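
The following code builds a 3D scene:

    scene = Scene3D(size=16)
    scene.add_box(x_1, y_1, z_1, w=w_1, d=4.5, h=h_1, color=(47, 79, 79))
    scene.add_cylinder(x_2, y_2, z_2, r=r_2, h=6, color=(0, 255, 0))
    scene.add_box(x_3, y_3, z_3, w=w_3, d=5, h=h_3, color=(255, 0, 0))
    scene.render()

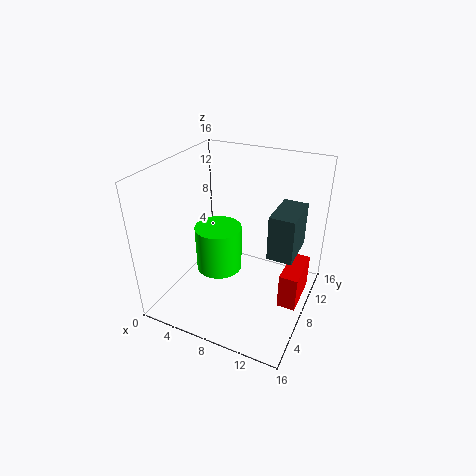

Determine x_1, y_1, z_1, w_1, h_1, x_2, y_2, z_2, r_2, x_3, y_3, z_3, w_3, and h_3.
x_1 = 12.5
y_1 = 5
z_1 = 8.5
w_1 = 2.5
h_1 = 4.5
x_2 = 3.5
y_2 = 11.5
z_2 = 0.5
r_2 = 3
x_3 = 13.5
y_3 = 6.5
z_3 = 1.5
w_3 = 2
h_3 = 4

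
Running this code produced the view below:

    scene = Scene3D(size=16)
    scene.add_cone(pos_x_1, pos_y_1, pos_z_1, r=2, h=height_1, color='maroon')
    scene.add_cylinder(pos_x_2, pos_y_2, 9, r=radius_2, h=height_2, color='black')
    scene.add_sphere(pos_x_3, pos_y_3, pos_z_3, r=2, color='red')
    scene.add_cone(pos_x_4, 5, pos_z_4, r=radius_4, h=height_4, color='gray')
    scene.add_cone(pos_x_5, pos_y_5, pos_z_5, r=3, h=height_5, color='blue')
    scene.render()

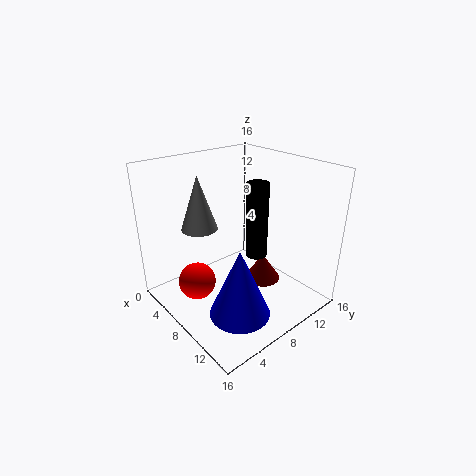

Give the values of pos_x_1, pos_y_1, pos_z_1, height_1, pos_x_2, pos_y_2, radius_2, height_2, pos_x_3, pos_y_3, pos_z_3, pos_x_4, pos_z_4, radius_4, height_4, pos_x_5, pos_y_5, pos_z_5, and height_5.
pos_x_1 = 10, pos_y_1 = 10, pos_z_1 = 3, height_1 = 3, pos_x_2 = 13, pos_y_2 = 6, radius_2 = 1, height_2 = 7, pos_x_3 = 7, pos_y_3 = 3, pos_z_3 = 4, pos_x_4 = 5, pos_z_4 = 9, radius_4 = 2, height_4 = 6, pos_x_5 = 13, pos_y_5 = 4, pos_z_5 = 3, height_5 = 7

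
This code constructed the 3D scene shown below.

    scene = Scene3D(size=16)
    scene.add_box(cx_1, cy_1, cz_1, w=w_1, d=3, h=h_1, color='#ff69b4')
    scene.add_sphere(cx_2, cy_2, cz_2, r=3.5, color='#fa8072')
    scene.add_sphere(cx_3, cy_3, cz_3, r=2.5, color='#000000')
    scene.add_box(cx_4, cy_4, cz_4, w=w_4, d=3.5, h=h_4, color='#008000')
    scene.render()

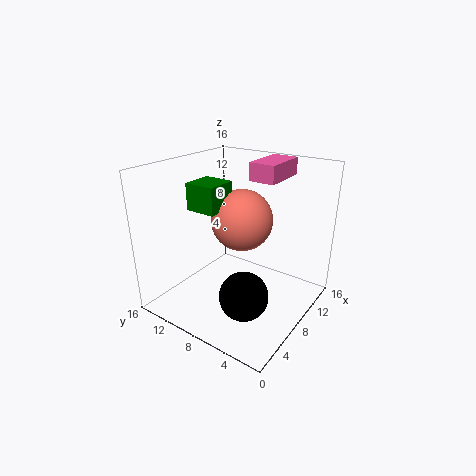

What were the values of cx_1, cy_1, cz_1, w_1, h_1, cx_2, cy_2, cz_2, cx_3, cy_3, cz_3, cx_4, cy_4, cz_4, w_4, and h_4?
cx_1 = 10
cy_1 = 5
cz_1 = 14
w_1 = 5.5
h_1 = 2
cx_2 = 9.5
cy_2 = 8.5
cz_2 = 9.5
cx_3 = 4
cy_3 = 4.5
cz_3 = 4
cx_4 = 5.5
cy_4 = 9.5
cz_4 = 11
w_4 = 3.5
h_4 = 3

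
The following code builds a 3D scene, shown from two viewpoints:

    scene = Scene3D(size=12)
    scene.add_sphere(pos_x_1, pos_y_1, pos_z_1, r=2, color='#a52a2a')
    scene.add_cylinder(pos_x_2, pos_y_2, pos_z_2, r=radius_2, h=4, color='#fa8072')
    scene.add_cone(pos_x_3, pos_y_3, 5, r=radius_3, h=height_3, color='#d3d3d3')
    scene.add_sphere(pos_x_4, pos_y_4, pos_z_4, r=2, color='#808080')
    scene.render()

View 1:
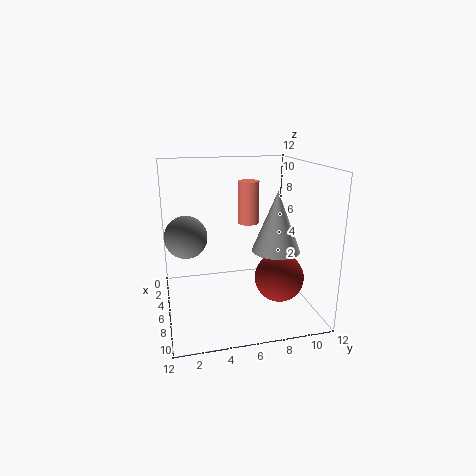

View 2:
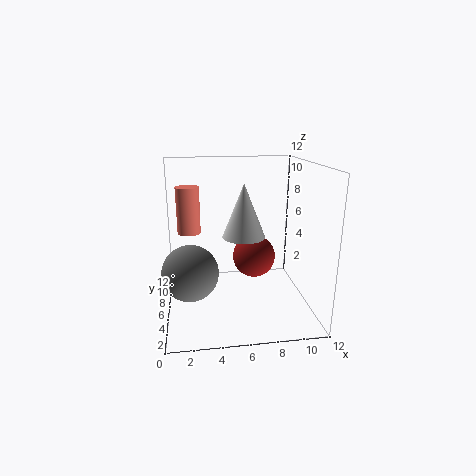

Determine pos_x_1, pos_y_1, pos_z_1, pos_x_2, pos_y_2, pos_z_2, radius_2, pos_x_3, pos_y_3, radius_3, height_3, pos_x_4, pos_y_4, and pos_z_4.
pos_x_1 = 8; pos_y_1 = 9; pos_z_1 = 3; pos_x_2 = 2; pos_y_2 = 8; pos_z_2 = 6; radius_2 = 1; pos_x_3 = 7; pos_y_3 = 9; radius_3 = 2; height_3 = 5; pos_x_4 = 2; pos_y_4 = 2; pos_z_4 = 5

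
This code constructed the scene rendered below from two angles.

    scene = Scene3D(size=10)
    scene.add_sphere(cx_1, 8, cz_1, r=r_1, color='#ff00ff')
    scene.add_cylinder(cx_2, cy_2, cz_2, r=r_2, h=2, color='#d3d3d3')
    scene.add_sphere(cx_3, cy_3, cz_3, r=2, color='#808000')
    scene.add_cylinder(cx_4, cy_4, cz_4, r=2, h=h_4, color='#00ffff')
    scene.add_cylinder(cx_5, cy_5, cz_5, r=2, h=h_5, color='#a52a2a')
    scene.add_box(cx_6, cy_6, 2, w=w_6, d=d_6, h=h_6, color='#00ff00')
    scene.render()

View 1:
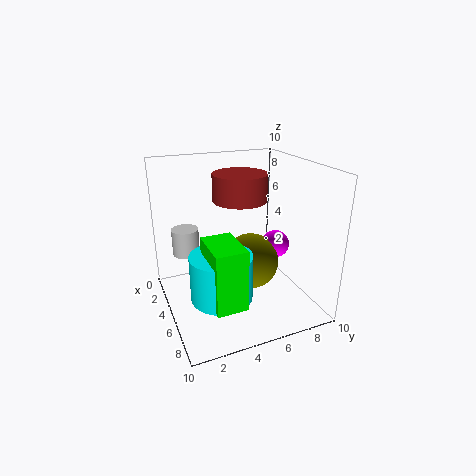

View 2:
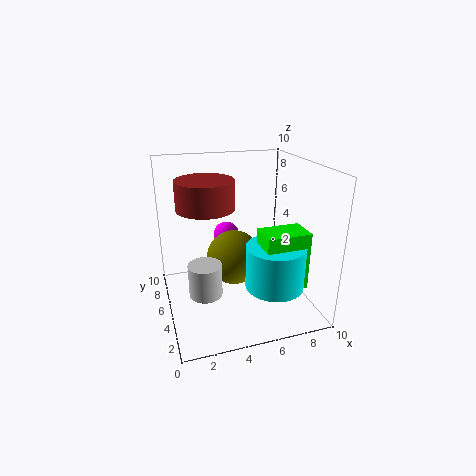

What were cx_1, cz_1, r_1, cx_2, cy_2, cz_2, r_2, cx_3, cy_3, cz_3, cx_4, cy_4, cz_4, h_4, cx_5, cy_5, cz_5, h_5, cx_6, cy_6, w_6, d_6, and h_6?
cx_1 = 5, cz_1 = 4, r_1 = 1, cx_2 = 2, cy_2 = 2, cz_2 = 3, r_2 = 1, cx_3 = 5, cy_3 = 6, cz_3 = 3, cx_4 = 7, cy_4 = 3, cz_4 = 2, h_4 = 3, cx_5 = 3, cy_5 = 6, cz_5 = 7, h_5 = 2, cx_6 = 6, cy_6 = 2, w_6 = 3, d_6 = 2, h_6 = 4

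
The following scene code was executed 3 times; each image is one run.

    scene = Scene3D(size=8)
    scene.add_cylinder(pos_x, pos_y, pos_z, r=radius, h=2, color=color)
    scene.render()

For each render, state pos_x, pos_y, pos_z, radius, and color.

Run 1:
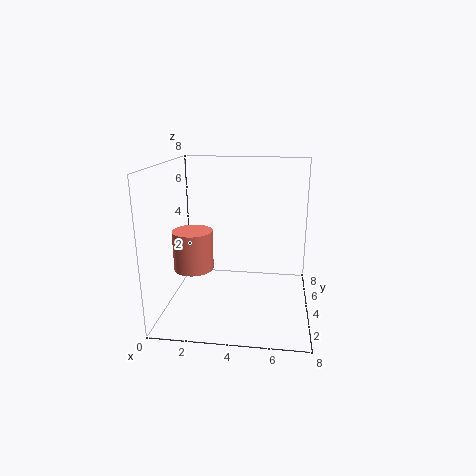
pos_x = 2
pos_y = 2
pos_z = 3
radius = 1
color = 'salmon'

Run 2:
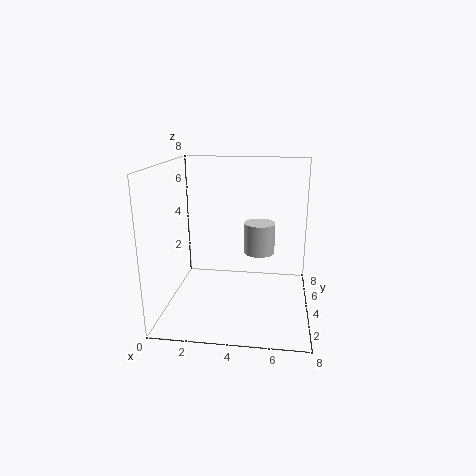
pos_x = 5
pos_y = 7
pos_z = 2
radius = 1
color = 'lightgray'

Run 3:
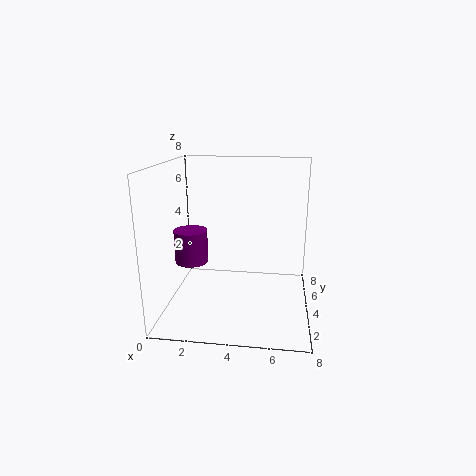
pos_x = 1
pos_y = 5
pos_z = 2
radius = 1
color = 'purple'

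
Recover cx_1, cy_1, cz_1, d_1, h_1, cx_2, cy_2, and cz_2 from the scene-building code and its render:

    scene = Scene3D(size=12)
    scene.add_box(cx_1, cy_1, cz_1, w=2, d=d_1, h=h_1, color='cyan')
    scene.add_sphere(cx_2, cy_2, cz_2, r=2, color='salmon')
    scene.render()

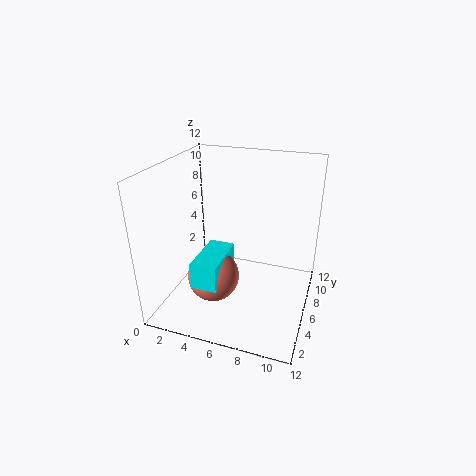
cx_1 = 4
cy_1 = 1
cz_1 = 4
d_1 = 4
h_1 = 2
cx_2 = 5
cy_2 = 3
cz_2 = 4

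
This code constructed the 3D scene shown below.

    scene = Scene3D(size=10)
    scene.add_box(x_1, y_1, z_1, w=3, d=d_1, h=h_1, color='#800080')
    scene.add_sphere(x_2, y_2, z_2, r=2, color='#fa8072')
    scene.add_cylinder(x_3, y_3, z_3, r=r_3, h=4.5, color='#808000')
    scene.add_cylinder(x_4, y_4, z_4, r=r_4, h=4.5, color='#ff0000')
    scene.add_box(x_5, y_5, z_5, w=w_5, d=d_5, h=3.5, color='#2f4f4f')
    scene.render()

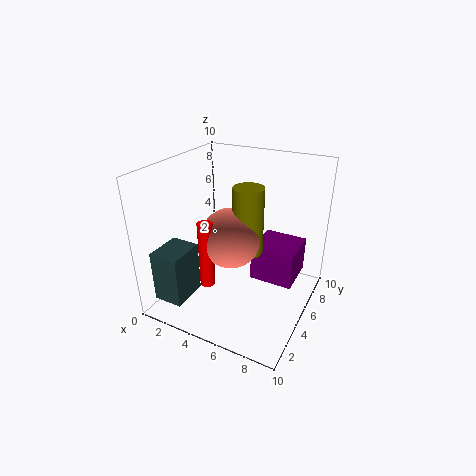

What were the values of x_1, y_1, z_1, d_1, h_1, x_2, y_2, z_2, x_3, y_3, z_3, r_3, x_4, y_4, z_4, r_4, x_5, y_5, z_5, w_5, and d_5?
x_1 = 6; y_1 = 5; z_1 = 2; d_1 = 3; h_1 = 2.5; x_2 = 5; y_2 = 4; z_2 = 5.5; x_3 = 6; y_3 = 4.5; z_3 = 4.5; r_3 = 1; x_4 = 4; y_4 = 2.5; z_4 = 2.5; r_4 = 0.5; x_5 = 1; y_5 = 0.5; z_5 = 1.5; w_5 = 2; d_5 = 2.5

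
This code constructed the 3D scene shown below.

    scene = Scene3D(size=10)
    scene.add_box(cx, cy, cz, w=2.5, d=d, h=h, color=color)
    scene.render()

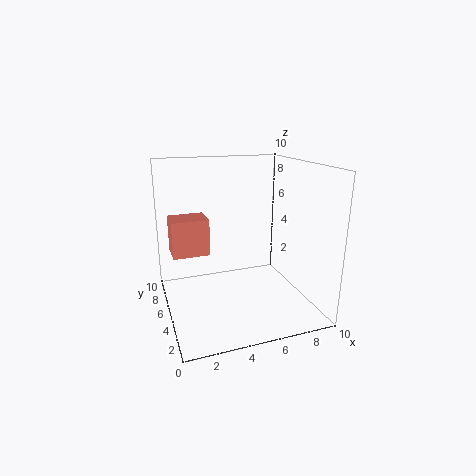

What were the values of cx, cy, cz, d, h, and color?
cx = 0.5
cy = 5
cz = 4
d = 2
h = 2.5
color = 'salmon'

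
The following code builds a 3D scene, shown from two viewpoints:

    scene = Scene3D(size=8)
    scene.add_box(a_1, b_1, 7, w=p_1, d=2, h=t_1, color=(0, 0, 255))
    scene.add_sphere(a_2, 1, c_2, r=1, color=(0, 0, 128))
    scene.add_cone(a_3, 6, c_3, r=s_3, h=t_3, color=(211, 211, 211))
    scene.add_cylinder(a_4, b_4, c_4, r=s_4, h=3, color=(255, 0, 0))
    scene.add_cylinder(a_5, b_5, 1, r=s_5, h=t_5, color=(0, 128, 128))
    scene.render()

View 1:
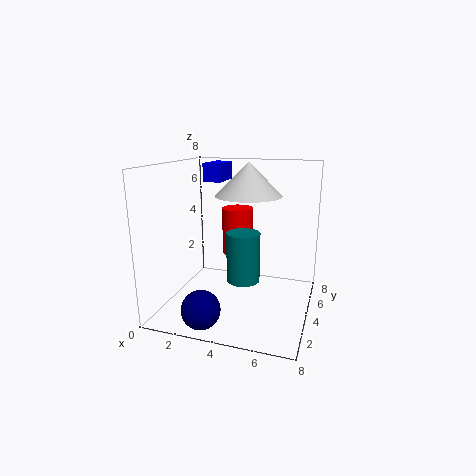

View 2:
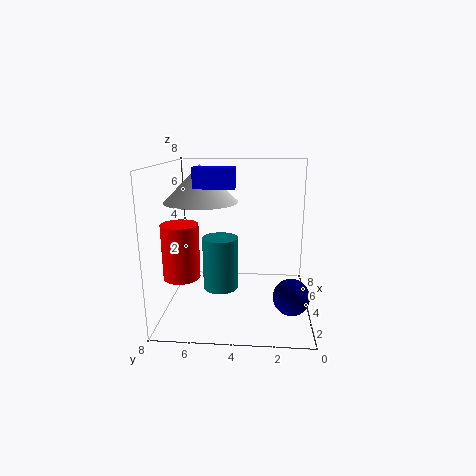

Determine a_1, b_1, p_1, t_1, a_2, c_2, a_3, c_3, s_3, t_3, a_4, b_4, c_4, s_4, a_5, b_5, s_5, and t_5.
a_1 = 2, b_1 = 4, p_1 = 1, t_1 = 1, a_2 = 3, c_2 = 1, a_3 = 4, c_3 = 6, s_3 = 2, t_3 = 2, a_4 = 3, b_4 = 7, c_4 = 2, s_4 = 1, a_5 = 4, b_5 = 5, s_5 = 1, t_5 = 3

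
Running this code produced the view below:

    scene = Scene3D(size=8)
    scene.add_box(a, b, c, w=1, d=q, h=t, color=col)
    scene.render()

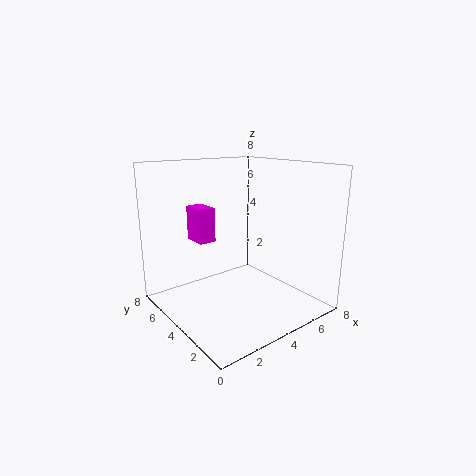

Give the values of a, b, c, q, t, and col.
a = 2.5, b = 5.5, c = 3.5, q = 1.5, t = 2, col = 'magenta'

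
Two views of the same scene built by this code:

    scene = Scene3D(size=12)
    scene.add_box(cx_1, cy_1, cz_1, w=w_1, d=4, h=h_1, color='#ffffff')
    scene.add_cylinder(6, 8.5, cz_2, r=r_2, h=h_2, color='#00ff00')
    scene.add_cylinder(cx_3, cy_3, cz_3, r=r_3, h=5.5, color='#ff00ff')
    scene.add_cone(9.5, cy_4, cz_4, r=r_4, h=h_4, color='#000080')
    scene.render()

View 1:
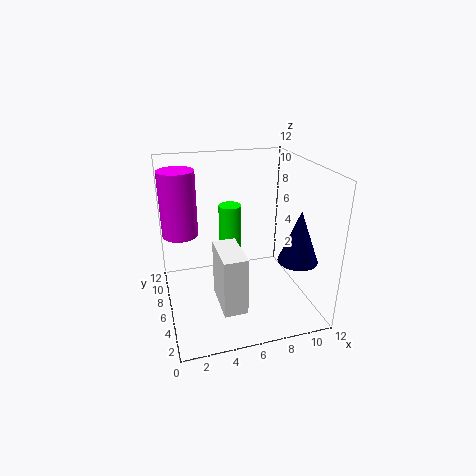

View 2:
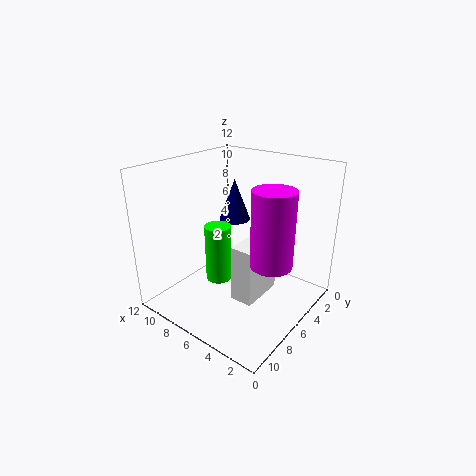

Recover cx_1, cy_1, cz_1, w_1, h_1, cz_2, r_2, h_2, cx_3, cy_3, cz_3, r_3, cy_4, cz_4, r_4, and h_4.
cx_1 = 4, cy_1 = 3, cz_1 = 0.5, w_1 = 2, h_1 = 5, cz_2 = 3.5, r_2 = 1, h_2 = 4.5, cx_3 = 1.5, cy_3 = 8, cz_3 = 6, r_3 = 1.5, cy_4 = 2, cz_4 = 5.5, r_4 = 1.5, h_4 = 4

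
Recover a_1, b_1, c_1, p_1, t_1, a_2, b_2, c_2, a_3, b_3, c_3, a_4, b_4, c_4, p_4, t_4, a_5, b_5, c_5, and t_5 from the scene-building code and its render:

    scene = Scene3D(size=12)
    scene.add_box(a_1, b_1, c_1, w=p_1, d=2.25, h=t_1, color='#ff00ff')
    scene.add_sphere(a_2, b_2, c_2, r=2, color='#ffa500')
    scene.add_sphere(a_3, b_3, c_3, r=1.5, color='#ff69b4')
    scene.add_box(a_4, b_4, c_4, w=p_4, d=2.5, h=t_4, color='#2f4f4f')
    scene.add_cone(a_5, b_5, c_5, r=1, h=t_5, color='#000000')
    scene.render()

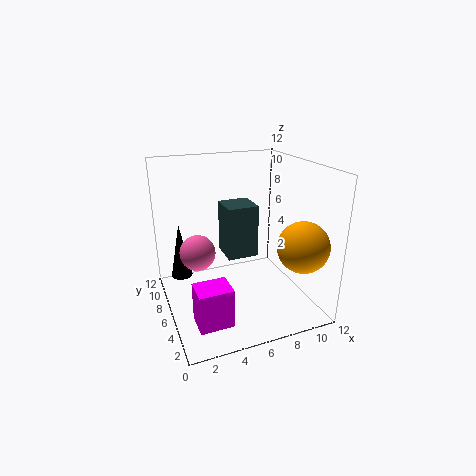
a_1 = 1.5
b_1 = 2.25
c_1 = 0.25
p_1 = 2.75
t_1 = 3.25
a_2 = 9.75
b_2 = 2
c_2 = 6.25
a_3 = 2.75
b_3 = 7
c_3 = 4.75
a_4 = 4.75
b_4 = 4.75
c_4 = 4.75
p_4 = 2.5
t_4 = 4.25
a_5 = 2
b_5 = 10.75
c_5 = 0.75
t_5 = 5.25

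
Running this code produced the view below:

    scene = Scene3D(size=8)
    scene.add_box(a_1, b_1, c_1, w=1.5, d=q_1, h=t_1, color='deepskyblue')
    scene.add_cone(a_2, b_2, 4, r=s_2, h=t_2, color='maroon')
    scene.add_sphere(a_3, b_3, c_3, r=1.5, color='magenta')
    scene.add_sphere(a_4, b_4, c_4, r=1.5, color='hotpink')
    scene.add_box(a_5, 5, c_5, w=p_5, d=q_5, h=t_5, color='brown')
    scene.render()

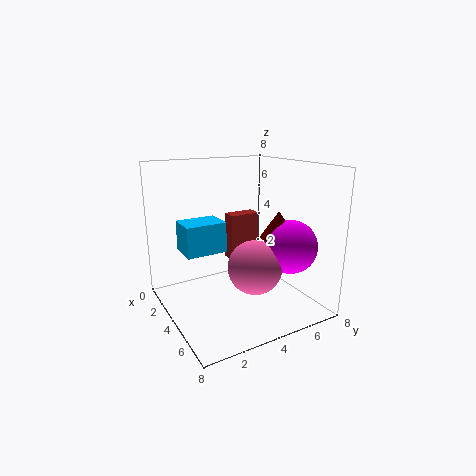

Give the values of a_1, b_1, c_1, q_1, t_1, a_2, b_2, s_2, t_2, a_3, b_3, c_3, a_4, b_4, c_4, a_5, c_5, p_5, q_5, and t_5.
a_1 = 4
b_1 = 0.5
c_1 = 4
q_1 = 2
t_1 = 1.5
a_2 = 5
b_2 = 6
s_2 = 1
t_2 = 1.5
a_3 = 5.5
b_3 = 6.5
c_3 = 3.5
a_4 = 5
b_4 = 4.5
c_4 = 2.5
a_5 = 0.5
c_5 = 1.5
p_5 = 1
q_5 = 2
t_5 = 3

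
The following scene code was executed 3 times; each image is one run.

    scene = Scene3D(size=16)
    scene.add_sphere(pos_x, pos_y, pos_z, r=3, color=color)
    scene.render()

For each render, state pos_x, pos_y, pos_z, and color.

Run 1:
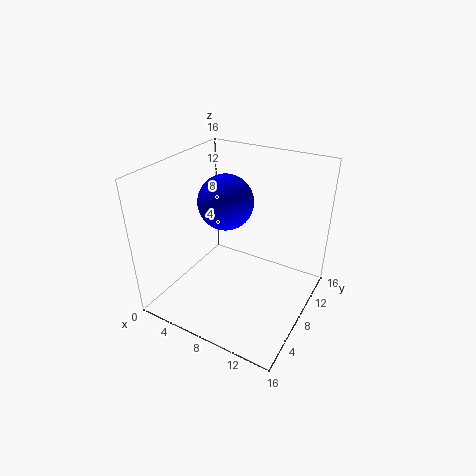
pos_x = 6.5; pos_y = 8; pos_z = 12; color = 'blue'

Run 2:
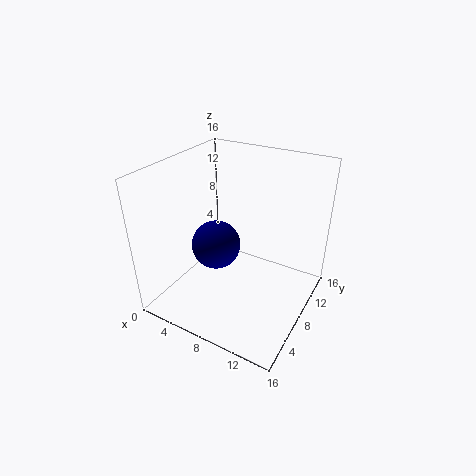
pos_x = 4; pos_y = 9.5; pos_z = 5; color = 'navy'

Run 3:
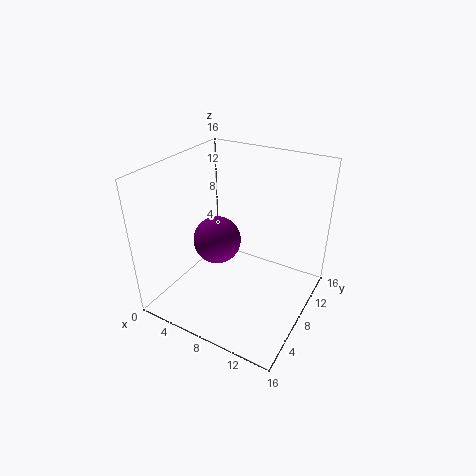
pos_x = 3.5; pos_y = 10.5; pos_z = 5; color = 'purple'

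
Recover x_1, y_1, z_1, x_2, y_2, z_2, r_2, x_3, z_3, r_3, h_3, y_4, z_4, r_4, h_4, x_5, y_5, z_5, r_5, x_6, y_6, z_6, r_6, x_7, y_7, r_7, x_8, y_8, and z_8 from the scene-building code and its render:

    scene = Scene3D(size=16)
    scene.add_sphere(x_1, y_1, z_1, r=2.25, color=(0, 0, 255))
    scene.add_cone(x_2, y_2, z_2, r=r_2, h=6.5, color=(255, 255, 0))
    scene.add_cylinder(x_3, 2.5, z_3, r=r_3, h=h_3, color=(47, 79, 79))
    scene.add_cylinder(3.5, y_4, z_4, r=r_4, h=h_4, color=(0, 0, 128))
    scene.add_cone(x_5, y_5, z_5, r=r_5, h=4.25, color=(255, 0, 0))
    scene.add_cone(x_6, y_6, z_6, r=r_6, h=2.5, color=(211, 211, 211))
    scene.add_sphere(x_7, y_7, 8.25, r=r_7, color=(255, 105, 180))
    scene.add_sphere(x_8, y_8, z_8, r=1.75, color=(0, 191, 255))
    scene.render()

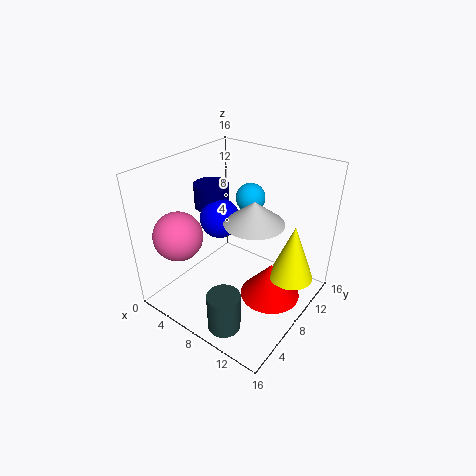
x_1 = 5.25
y_1 = 8.25
z_1 = 9.5
x_2 = 13.5
y_2 = 10.75
z_2 = 3.5
r_2 = 2.5
x_3 = 10.25
z_3 = 0.5
r_3 = 1.75
h_3 = 4.25
y_4 = 9
z_4 = 10.25
r_4 = 2
h_4 = 2.75
x_5 = 11.5
y_5 = 9.75
z_5 = 0.5
r_5 = 3.5
x_6 = 9.75
y_6 = 8.5
z_6 = 10.25
r_6 = 3.25
x_7 = 2.75
y_7 = 4
r_7 = 2.75
x_8 = 6.5
y_8 = 12.5
z_8 = 10.75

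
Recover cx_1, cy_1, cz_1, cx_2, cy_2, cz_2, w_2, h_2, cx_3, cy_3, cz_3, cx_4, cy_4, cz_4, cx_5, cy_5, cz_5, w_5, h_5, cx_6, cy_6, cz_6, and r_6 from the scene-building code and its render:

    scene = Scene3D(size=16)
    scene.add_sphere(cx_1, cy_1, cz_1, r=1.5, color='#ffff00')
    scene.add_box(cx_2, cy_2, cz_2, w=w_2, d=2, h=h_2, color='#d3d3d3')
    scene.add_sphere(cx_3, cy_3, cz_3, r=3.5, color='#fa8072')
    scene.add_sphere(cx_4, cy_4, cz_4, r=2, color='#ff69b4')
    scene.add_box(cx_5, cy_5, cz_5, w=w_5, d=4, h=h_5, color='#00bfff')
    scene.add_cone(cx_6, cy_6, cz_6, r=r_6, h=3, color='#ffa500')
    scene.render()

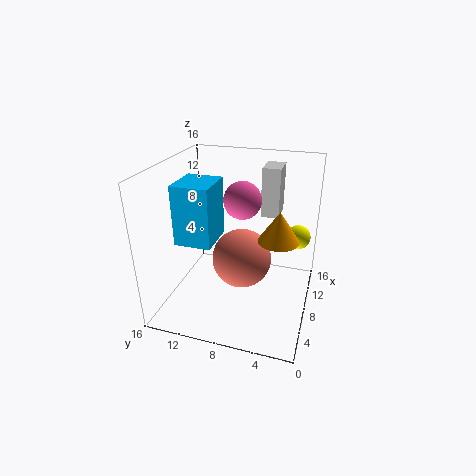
cx_1 = 14, cy_1 = 2, cz_1 = 6, cx_2 = 10, cy_2 = 4, cz_2 = 10, w_2 = 3, h_2 = 5.5, cx_3 = 9.5, cy_3 = 8, cz_3 = 4.5, cx_4 = 8, cy_4 = 7.5, cz_4 = 12.5, cx_5 = 4.5, cy_5 = 10, cz_5 = 8, w_5 = 4.5, h_5 = 6.5, cx_6 = 5, cy_6 = 3, cz_6 = 10, r_6 = 2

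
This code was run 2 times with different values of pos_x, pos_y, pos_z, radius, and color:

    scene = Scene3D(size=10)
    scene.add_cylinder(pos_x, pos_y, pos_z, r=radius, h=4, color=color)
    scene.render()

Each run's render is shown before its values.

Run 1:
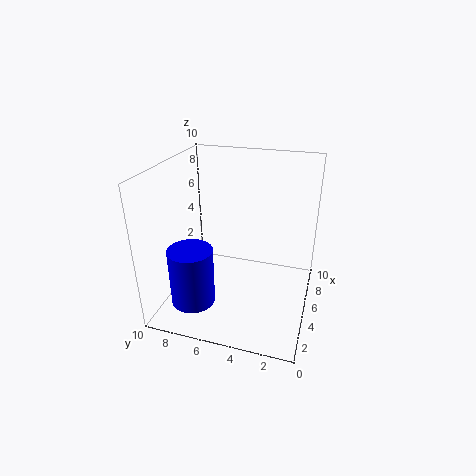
pos_x = 2.5; pos_y = 7.5; pos_z = 1; radius = 1.5; color = 'blue'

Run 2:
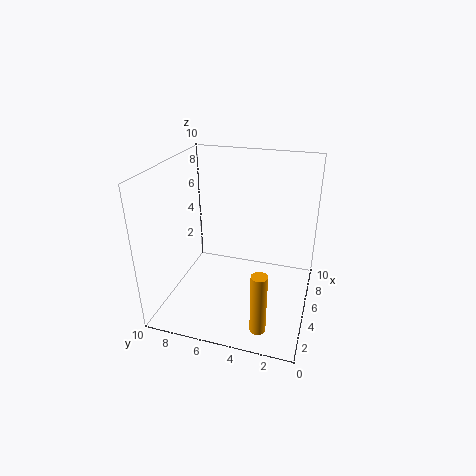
pos_x = 1; pos_y = 2.5; pos_z = 1; radius = 0.5; color = 'orange'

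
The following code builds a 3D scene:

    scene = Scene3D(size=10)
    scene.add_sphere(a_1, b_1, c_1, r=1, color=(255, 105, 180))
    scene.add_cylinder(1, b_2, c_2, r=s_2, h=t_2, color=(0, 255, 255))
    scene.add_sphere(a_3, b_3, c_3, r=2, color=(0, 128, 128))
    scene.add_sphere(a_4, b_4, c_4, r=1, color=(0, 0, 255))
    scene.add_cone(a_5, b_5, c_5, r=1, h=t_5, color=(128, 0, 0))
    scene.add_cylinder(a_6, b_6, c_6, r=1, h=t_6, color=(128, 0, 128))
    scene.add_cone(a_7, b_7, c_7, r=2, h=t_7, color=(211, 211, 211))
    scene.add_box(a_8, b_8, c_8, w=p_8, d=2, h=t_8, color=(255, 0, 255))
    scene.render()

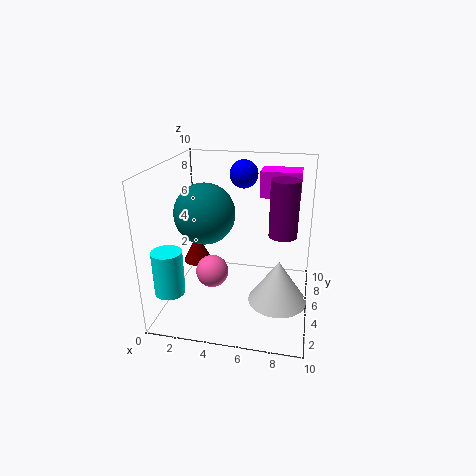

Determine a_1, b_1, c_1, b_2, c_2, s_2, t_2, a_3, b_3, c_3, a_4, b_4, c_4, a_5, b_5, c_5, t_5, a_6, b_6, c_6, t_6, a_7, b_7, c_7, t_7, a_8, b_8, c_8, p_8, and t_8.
a_1 = 4, b_1 = 2, c_1 = 4, b_2 = 2, c_2 = 2, s_2 = 1, t_2 = 3, a_3 = 3, b_3 = 4, c_3 = 7, a_4 = 5, b_4 = 7, c_4 = 9, a_5 = 2, b_5 = 5, c_5 = 3, t_5 = 2, a_6 = 8, b_6 = 6, c_6 = 5, t_6 = 4, a_7 = 8, b_7 = 4, c_7 = 1, t_7 = 3, a_8 = 6, b_8 = 8, c_8 = 7, p_8 = 3, t_8 = 2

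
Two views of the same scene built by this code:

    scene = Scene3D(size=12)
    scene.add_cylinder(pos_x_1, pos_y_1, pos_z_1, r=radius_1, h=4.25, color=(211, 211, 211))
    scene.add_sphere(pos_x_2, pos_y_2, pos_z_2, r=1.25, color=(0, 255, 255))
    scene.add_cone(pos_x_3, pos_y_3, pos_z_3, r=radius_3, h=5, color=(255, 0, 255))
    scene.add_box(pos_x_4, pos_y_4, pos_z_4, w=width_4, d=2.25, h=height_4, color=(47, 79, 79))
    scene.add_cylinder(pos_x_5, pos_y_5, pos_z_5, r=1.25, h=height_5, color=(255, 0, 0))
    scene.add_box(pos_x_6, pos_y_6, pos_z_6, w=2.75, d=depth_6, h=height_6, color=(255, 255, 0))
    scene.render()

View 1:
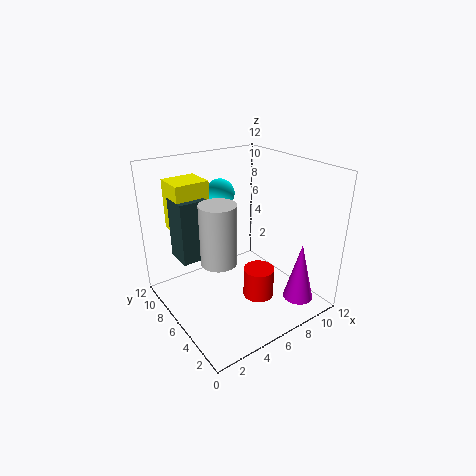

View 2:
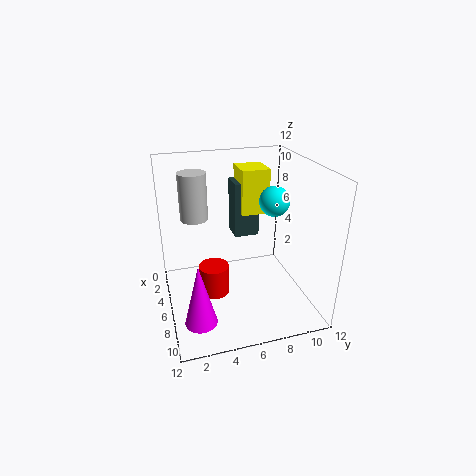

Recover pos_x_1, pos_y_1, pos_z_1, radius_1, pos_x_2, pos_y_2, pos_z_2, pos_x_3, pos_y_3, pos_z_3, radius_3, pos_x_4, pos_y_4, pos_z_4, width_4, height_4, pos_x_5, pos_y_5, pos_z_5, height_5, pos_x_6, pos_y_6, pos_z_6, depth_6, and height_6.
pos_x_1 = 2.25, pos_y_1 = 3, pos_z_1 = 6.5, radius_1 = 1.25, pos_x_2 = 6.25, pos_y_2 = 9, pos_z_2 = 9, pos_x_3 = 9.5, pos_y_3 = 2, pos_z_3 = 1, radius_3 = 1.25, pos_x_4 = 1.25, pos_y_4 = 6.5, pos_z_4 = 4.75, width_4 = 2.25, height_4 = 5, pos_x_5 = 6.5, pos_y_5 = 3.75, pos_z_5 = 1.5, height_5 = 2.5, pos_x_6 = 1.25, pos_y_6 = 7, pos_z_6 = 7, depth_6 = 2.5, height_6 = 4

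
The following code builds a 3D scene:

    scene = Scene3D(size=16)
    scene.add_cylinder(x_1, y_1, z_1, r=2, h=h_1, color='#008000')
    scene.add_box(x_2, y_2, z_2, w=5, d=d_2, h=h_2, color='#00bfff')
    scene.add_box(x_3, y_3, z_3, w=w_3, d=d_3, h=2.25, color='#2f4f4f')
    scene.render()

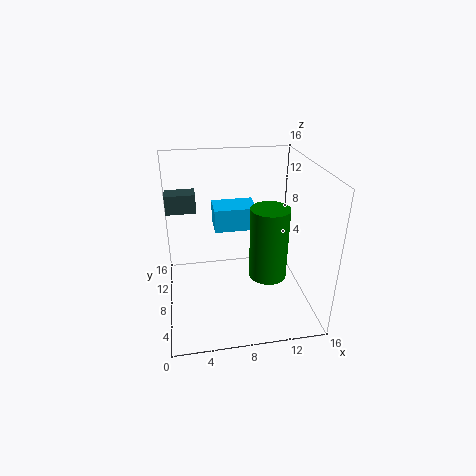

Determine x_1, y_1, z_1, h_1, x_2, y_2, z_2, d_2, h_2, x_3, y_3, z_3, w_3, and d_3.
x_1 = 10.75
y_1 = 5.25
z_1 = 4.75
h_1 = 7.75
x_2 = 5.75
y_2 = 10.5
z_2 = 7.5
d_2 = 3.5
h_2 = 2.75
x_3 = 0.25
y_3 = 11.5
z_3 = 9.75
w_3 = 3.5
d_3 = 2.25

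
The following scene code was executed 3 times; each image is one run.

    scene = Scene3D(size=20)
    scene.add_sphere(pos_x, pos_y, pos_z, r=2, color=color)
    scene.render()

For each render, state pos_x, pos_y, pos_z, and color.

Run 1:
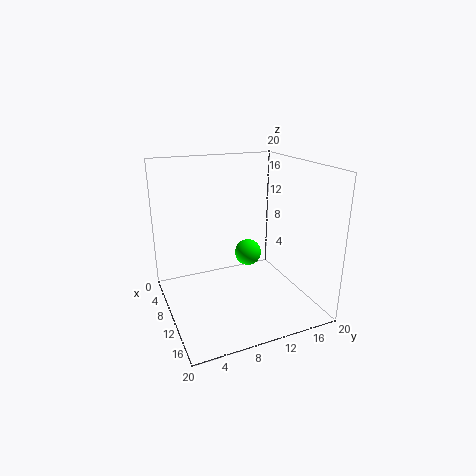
pos_x = 7
pos_y = 13
pos_z = 6
color = 'lime'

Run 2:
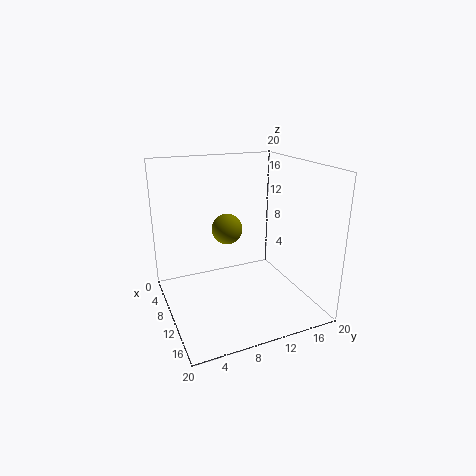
pos_x = 11
pos_y = 8
pos_z = 12
color = 'olive'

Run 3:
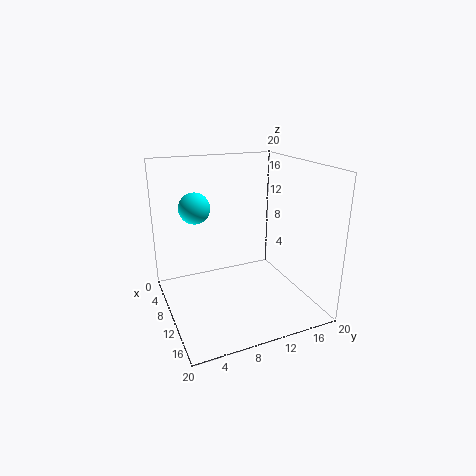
pos_x = 10
pos_y = 4
pos_z = 15
color = 'cyan'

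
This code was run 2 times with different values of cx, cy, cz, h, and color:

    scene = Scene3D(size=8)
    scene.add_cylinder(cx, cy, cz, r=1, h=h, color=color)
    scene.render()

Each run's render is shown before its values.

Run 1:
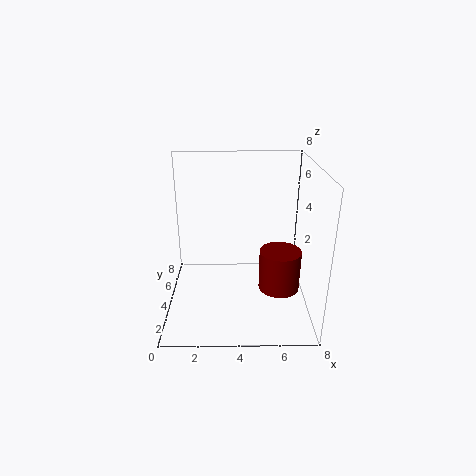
cx = 6, cy = 1.5, cz = 2.5, h = 2, color = 'maroon'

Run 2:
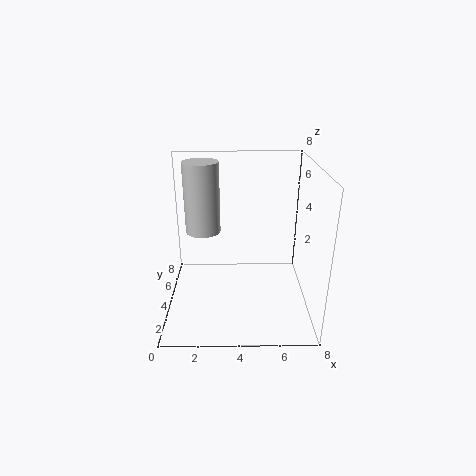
cx = 2, cy = 5, cz = 4, h = 4, color = 'lightgray'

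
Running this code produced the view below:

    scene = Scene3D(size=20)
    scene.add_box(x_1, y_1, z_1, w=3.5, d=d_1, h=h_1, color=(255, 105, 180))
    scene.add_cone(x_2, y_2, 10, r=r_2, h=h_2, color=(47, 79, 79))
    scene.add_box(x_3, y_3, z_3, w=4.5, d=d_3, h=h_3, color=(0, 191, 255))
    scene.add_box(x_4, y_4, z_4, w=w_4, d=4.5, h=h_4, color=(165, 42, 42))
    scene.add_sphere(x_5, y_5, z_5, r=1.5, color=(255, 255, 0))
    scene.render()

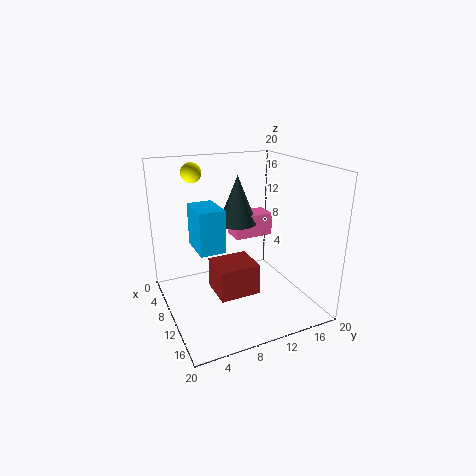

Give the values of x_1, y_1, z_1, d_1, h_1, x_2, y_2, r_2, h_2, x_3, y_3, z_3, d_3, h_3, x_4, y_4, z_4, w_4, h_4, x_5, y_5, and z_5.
x_1 = 3; y_1 = 11.5; z_1 = 8; d_1 = 6; h_1 = 3.5; x_2 = 4.5; y_2 = 12.5; r_2 = 3; h_2 = 7.5; x_3 = 12; y_3 = 2.5; z_3 = 11.5; d_3 = 3; h_3 = 5; x_4 = 16; y_4 = 3.5; z_4 = 7.5; w_4 = 4; h_4 = 3.5; x_5 = 2.5; y_5 = 6; z_5 = 18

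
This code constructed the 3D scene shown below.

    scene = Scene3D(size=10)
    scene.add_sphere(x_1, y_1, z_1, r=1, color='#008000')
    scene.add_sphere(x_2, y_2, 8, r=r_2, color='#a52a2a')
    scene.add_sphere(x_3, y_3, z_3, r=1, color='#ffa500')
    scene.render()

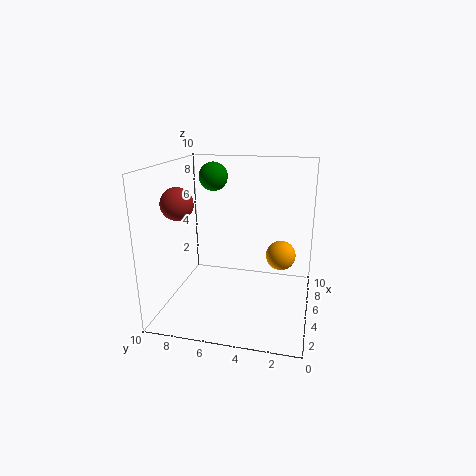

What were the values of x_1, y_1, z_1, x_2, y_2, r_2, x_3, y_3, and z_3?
x_1 = 6; y_1 = 7; z_1 = 9; x_2 = 2; y_2 = 8; r_2 = 1; x_3 = 5; y_3 = 2; z_3 = 4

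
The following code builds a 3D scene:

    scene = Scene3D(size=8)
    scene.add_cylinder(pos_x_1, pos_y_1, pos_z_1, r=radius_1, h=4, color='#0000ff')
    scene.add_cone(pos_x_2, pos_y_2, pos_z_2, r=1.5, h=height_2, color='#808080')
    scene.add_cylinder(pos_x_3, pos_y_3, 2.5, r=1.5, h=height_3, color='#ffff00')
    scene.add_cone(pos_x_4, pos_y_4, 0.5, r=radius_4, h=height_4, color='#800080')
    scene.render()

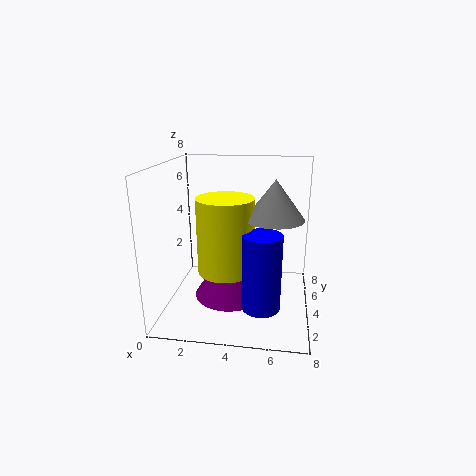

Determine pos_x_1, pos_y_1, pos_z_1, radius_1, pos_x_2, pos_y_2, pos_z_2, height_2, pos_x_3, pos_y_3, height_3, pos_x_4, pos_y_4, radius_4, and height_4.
pos_x_1 = 5.5; pos_y_1 = 2; pos_z_1 = 1; radius_1 = 1; pos_x_2 = 6; pos_y_2 = 3; pos_z_2 = 5.5; height_2 = 2; pos_x_3 = 3.5; pos_y_3 = 3; height_3 = 4; pos_x_4 = 3.5; pos_y_4 = 4; radius_4 = 2; height_4 = 3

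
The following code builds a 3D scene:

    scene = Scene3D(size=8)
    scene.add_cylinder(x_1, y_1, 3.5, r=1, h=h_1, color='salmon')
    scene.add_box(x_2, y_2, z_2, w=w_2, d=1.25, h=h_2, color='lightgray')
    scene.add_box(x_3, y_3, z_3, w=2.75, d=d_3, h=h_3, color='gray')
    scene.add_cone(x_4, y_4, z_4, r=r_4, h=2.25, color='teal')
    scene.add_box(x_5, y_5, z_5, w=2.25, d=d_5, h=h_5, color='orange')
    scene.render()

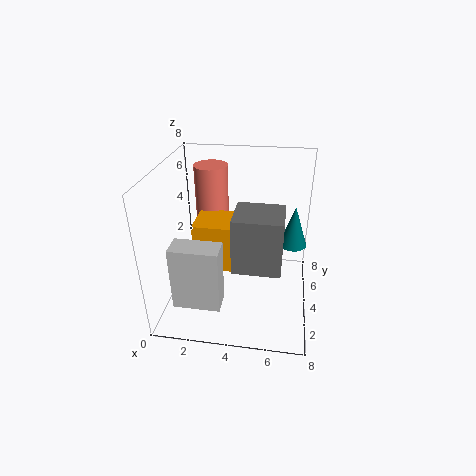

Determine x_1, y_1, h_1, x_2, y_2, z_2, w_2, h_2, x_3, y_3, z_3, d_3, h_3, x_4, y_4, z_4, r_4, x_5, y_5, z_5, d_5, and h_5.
x_1 = 2, y_1 = 6.5, h_1 = 3.75, x_2 = 1, y_2 = 1, z_2 = 1.25, w_2 = 2.5, h_2 = 3.5, x_3 = 3.75, y_3 = 3, z_3 = 2.25, d_3 = 2.5, h_3 = 3.25, x_4 = 7, y_4 = 4.25, z_4 = 3.75, r_4 = 0.75, x_5 = 1.5, y_5 = 3.5, z_5 = 2, d_5 = 2.25, h_5 = 2.75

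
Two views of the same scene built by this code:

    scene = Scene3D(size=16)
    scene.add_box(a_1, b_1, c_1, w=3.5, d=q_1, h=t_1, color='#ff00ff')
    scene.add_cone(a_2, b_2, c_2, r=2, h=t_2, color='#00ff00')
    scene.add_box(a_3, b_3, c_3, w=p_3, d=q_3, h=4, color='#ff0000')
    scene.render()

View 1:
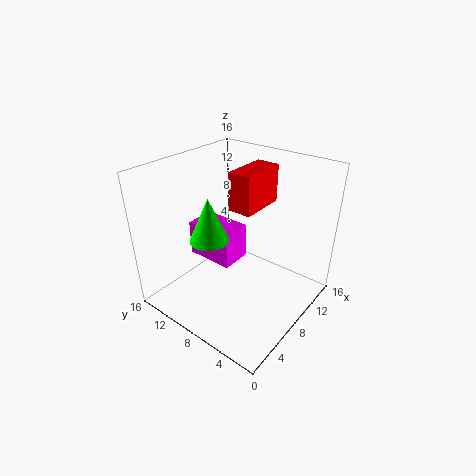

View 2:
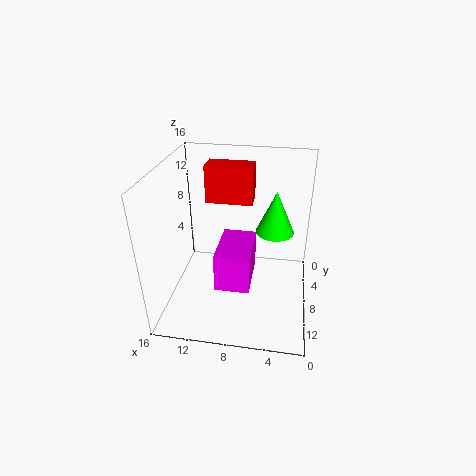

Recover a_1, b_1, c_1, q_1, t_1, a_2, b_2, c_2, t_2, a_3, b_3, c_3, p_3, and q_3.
a_1 = 6, b_1 = 8, c_1 = 5, q_1 = 5.5, t_1 = 4, a_2 = 4, b_2 = 8.5, c_2 = 9.5, t_2 = 4.5, a_3 = 6.5, b_3 = 5.5, c_3 = 12, p_3 = 5, q_3 = 2.5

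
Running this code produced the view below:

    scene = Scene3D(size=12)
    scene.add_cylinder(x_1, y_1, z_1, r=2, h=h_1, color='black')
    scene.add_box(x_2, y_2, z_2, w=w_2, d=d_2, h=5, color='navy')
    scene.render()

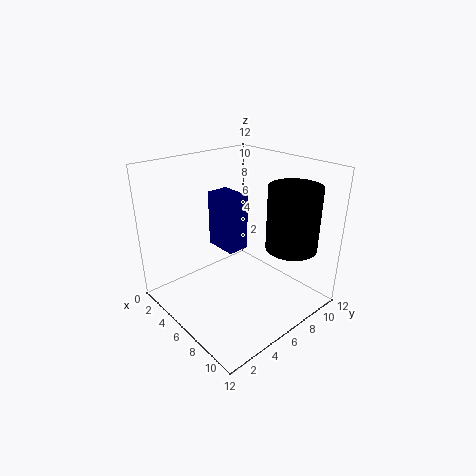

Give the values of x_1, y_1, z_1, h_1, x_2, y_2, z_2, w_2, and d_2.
x_1 = 10; y_1 = 8; z_1 = 6; h_1 = 5; x_2 = 2; y_2 = 6; z_2 = 4; w_2 = 3; d_2 = 2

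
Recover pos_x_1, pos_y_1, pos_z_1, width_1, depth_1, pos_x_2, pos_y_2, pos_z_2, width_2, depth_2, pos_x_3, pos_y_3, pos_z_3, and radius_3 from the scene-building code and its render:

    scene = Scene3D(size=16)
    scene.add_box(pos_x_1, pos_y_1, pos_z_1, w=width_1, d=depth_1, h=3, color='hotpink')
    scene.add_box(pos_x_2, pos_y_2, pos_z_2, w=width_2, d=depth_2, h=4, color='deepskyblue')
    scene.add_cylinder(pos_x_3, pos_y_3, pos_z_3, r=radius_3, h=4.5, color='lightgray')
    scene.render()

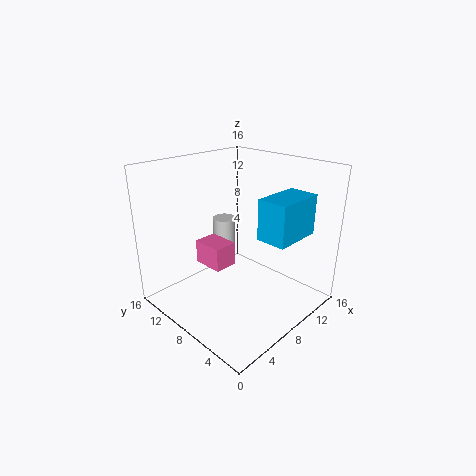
pos_x_1 = 7.5, pos_y_1 = 11, pos_z_1 = 2.5, width_1 = 3, depth_1 = 4, pos_x_2 = 6, pos_y_2 = 0.5, pos_z_2 = 10, width_2 = 5, depth_2 = 3, pos_x_3 = 12, pos_y_3 = 14.5, pos_z_3 = 3, radius_3 = 1.5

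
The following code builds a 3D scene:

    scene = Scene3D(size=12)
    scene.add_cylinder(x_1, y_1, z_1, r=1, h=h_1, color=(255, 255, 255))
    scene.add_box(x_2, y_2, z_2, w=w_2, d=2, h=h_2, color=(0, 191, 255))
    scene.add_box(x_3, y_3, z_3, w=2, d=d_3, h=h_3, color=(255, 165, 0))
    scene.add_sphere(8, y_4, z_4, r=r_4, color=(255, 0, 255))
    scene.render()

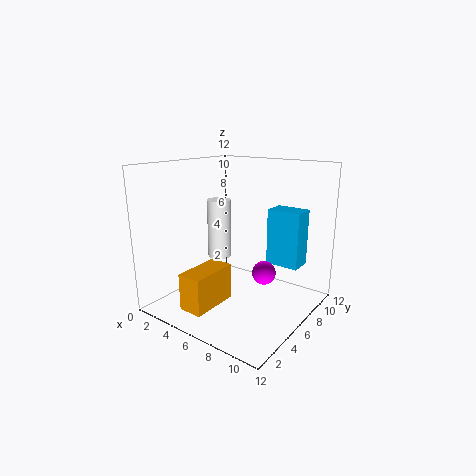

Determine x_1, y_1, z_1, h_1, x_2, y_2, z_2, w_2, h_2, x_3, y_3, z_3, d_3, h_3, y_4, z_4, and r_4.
x_1 = 4, y_1 = 6, z_1 = 4, h_1 = 5, x_2 = 7, y_2 = 9, z_2 = 3, w_2 = 3, h_2 = 5, x_3 = 4, y_3 = 1, z_3 = 1, d_3 = 4, h_3 = 3, y_4 = 7, z_4 = 3, r_4 = 1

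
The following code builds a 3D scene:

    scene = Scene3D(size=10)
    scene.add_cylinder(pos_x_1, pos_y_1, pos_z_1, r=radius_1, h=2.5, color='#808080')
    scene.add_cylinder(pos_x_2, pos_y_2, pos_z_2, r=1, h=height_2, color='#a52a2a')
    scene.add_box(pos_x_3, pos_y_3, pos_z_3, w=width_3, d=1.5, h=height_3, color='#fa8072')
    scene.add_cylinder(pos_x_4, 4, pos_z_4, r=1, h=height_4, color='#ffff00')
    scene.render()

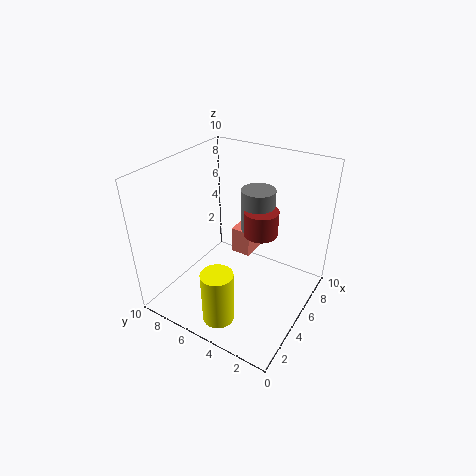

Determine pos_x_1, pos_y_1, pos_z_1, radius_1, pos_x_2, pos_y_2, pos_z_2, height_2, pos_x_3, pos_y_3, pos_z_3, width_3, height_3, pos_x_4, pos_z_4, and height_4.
pos_x_1 = 4; pos_y_1 = 3; pos_z_1 = 7; radius_1 = 1; pos_x_2 = 3.5; pos_y_2 = 2.5; pos_z_2 = 7; height_2 = 1.5; pos_x_3 = 6.5; pos_y_3 = 5; pos_z_3 = 2.5; width_3 = 3; height_3 = 2; pos_x_4 = 1; pos_z_4 = 1.5; height_4 = 3.5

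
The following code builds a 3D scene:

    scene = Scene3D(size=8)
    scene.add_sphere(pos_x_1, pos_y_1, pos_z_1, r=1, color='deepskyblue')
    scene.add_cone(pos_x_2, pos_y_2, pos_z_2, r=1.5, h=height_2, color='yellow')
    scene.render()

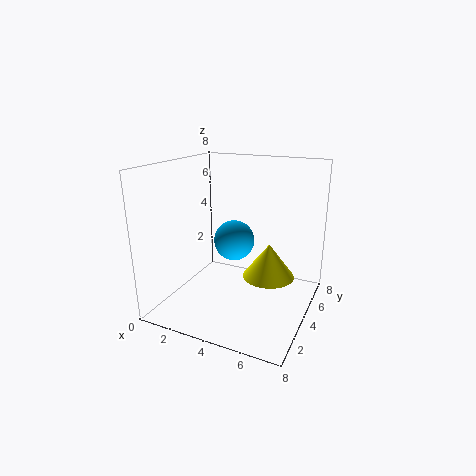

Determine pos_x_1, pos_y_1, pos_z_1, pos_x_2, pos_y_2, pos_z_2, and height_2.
pos_x_1 = 4.5; pos_y_1 = 2.5; pos_z_1 = 4.5; pos_x_2 = 5.5; pos_y_2 = 5; pos_z_2 = 1.5; height_2 = 2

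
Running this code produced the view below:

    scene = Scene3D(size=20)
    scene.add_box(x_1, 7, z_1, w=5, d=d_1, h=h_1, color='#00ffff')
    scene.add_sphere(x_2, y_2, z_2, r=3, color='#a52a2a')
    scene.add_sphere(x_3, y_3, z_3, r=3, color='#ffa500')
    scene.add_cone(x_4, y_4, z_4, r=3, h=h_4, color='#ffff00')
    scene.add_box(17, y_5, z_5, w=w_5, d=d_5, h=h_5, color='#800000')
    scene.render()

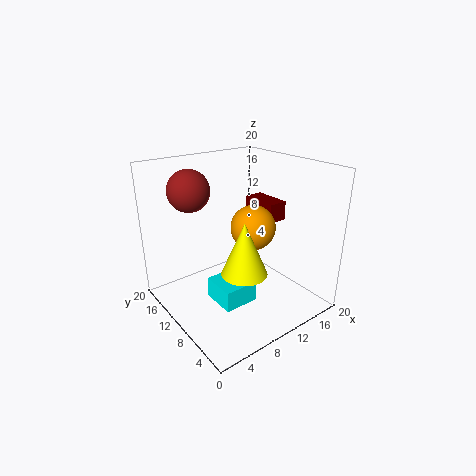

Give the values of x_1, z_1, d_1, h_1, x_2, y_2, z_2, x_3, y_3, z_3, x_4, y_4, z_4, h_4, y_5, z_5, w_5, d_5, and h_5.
x_1 = 6
z_1 = 1
d_1 = 5
h_1 = 3
x_2 = 6
y_2 = 16
z_2 = 16
x_3 = 11
y_3 = 8
z_3 = 12
x_4 = 8
y_4 = 6
z_4 = 7
h_4 = 7
y_5 = 11
z_5 = 10
w_5 = 3
d_5 = 6
h_5 = 3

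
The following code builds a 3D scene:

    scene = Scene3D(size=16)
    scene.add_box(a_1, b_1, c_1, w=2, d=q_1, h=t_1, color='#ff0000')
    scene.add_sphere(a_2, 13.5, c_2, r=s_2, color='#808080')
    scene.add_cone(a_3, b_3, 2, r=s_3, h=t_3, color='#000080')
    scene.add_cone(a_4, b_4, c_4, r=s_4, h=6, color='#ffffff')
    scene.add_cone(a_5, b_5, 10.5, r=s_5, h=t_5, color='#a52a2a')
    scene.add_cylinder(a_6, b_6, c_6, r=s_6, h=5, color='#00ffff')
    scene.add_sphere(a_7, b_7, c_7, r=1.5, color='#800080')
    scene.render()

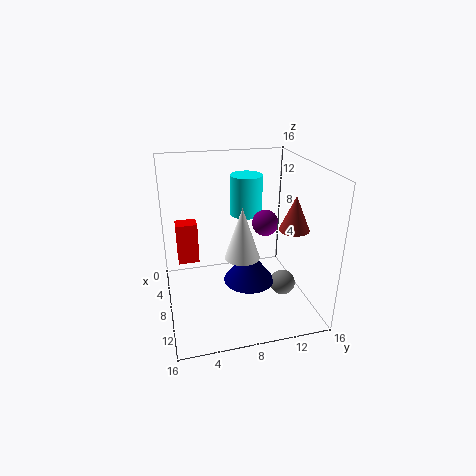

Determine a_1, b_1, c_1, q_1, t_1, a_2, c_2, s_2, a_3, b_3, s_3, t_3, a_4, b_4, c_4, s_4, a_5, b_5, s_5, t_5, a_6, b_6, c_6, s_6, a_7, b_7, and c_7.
a_1 = 2.5, b_1 = 1.5, c_1 = 3.5, q_1 = 2.5, t_1 = 5, a_2 = 8.5, c_2 = 1.5, s_2 = 1.5, a_3 = 7.5, b_3 = 9.5, s_3 = 3, t_3 = 4, a_4 = 8, b_4 = 8.5, c_4 = 5.5, s_4 = 2, a_5 = 12.5, b_5 = 12.5, s_5 = 1.5, t_5 = 3.5, a_6 = 2.5, b_6 = 10.5, c_6 = 8.5, s_6 = 2, a_7 = 7, b_7 = 11.5, c_7 = 9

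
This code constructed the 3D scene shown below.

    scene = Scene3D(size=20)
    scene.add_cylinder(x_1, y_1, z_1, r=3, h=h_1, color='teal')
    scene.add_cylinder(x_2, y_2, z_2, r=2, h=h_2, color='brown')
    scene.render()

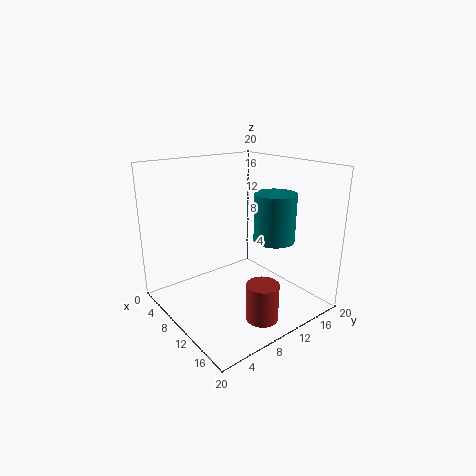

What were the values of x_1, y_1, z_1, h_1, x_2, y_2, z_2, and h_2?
x_1 = 11.5, y_1 = 15.5, z_1 = 8.75, h_1 = 7, x_2 = 17.75, y_2 = 7.75, z_2 = 2.25, h_2 = 4.75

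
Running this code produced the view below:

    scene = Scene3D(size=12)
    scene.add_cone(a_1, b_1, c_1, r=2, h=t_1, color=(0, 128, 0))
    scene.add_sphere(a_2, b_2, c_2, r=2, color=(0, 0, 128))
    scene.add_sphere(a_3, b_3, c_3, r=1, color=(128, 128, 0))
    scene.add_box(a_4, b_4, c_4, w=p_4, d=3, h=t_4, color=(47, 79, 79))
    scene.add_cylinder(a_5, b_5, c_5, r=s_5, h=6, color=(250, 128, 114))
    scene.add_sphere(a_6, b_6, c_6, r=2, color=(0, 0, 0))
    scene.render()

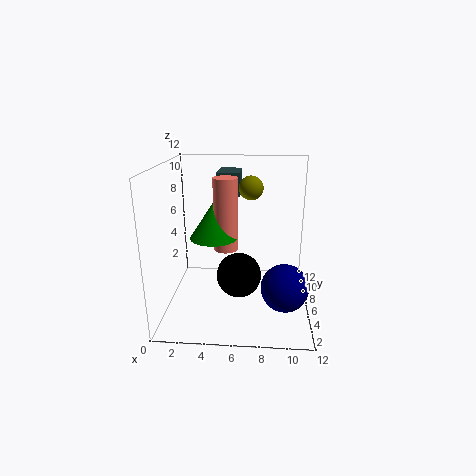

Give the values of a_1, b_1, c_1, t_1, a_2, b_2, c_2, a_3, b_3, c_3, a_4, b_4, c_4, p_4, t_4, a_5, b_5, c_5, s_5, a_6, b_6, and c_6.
a_1 = 4; b_1 = 6; c_1 = 6; t_1 = 3; a_2 = 10; b_2 = 5; c_2 = 2; a_3 = 7; b_3 = 7; c_3 = 10; a_4 = 4; b_4 = 8; c_4 = 9; p_4 = 2; t_4 = 2; a_5 = 5; b_5 = 6; c_5 = 5; s_5 = 1; a_6 = 6; b_6 = 7; c_6 = 2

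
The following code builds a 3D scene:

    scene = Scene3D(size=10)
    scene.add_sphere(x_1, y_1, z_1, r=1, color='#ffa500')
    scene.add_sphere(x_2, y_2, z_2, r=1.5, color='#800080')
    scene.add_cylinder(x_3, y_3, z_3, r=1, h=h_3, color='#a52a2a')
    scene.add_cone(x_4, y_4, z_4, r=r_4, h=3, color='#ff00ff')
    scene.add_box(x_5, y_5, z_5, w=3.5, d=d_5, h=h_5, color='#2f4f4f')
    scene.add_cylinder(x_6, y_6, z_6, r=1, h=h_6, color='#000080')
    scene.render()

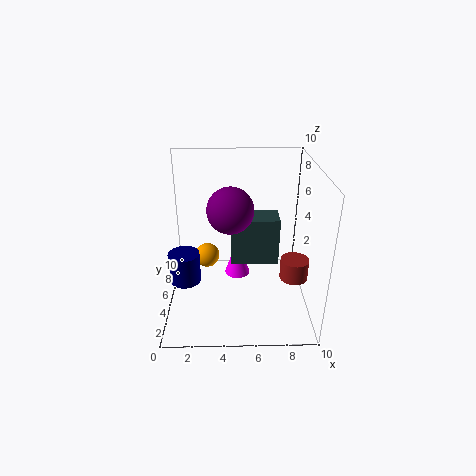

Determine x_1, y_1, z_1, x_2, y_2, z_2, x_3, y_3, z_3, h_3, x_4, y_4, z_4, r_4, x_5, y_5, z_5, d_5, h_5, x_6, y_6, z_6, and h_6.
x_1 = 2.5
y_1 = 8.5
z_1 = 1.5
x_2 = 4.5
y_2 = 4
z_2 = 7.5
x_3 = 9
y_3 = 4.5
z_3 = 2
h_3 = 1.5
x_4 = 5
y_4 = 7.5
z_4 = 0.5
r_4 = 1
x_5 = 4.5
y_5 = 5.5
z_5 = 2.5
d_5 = 2
h_5 = 3.5
x_6 = 1.5
y_6 = 3
z_6 = 3
h_6 = 2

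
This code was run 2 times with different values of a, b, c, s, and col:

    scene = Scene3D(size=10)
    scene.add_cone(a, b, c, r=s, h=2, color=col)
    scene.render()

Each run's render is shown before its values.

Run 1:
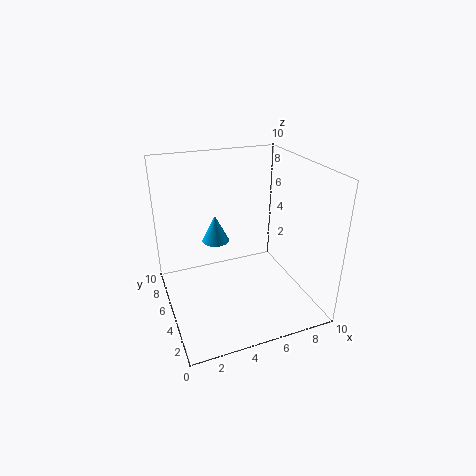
a = 4
b = 7
c = 4
s = 1
col = 'deepskyblue'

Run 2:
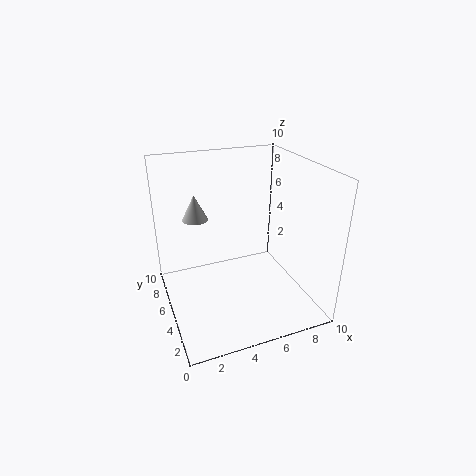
a = 3
b = 9
c = 5
s = 1
col = 'lightgray'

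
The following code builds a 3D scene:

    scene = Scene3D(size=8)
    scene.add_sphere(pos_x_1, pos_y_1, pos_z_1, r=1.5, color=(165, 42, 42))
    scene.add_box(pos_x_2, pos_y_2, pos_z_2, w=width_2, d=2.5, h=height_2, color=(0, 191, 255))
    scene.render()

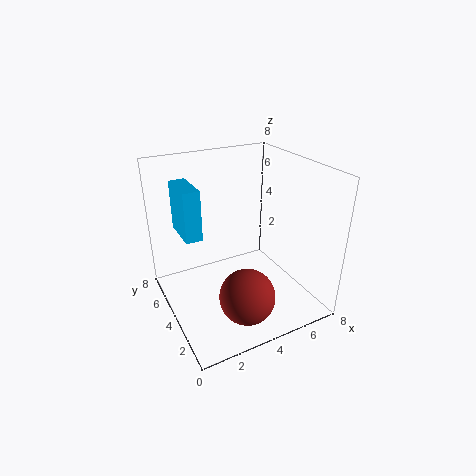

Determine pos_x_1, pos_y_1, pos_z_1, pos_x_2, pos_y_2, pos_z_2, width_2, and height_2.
pos_x_1 = 3.5
pos_y_1 = 2
pos_z_1 = 1.5
pos_x_2 = 1.5
pos_y_2 = 5.5
pos_z_2 = 3.5
width_2 = 1
height_2 = 3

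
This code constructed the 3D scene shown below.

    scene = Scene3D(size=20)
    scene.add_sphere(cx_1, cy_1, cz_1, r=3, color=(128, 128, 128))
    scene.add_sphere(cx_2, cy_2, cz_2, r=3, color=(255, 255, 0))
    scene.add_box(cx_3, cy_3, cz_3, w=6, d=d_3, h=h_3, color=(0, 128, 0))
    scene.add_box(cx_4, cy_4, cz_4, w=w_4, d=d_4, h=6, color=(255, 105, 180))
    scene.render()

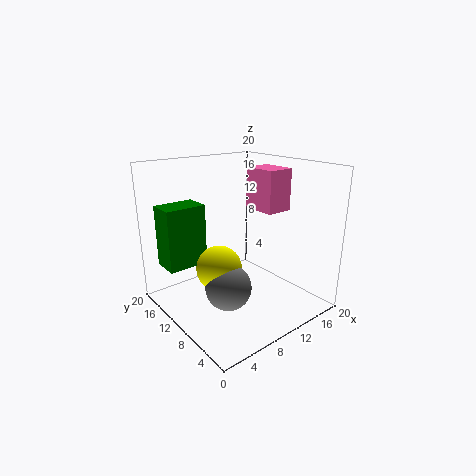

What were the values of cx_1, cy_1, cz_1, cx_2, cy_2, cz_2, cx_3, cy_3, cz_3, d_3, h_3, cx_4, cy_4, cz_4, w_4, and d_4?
cx_1 = 6; cy_1 = 7; cz_1 = 5; cx_2 = 6; cy_2 = 9; cz_2 = 7; cx_3 = 2; cy_3 = 15; cz_3 = 5; d_3 = 4; h_3 = 9; cx_4 = 14; cy_4 = 8; cz_4 = 13; w_4 = 4; d_4 = 5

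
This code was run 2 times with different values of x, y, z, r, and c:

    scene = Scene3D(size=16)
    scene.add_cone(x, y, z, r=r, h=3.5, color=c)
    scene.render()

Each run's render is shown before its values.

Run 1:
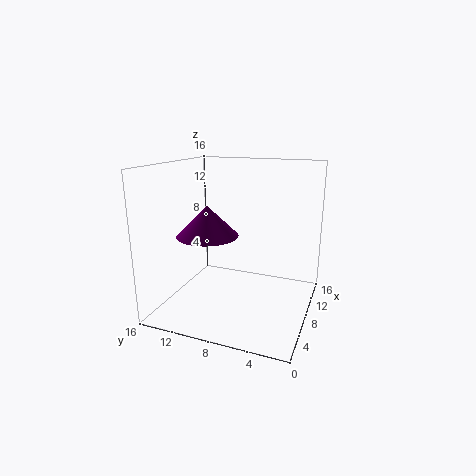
x = 7.5
y = 11.5
z = 8
r = 3.5
c = 'purple'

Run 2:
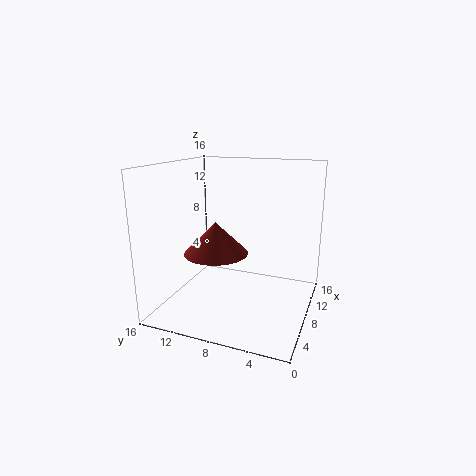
x = 6.5
y = 10
z = 6.5
r = 3.5
c = 'brown'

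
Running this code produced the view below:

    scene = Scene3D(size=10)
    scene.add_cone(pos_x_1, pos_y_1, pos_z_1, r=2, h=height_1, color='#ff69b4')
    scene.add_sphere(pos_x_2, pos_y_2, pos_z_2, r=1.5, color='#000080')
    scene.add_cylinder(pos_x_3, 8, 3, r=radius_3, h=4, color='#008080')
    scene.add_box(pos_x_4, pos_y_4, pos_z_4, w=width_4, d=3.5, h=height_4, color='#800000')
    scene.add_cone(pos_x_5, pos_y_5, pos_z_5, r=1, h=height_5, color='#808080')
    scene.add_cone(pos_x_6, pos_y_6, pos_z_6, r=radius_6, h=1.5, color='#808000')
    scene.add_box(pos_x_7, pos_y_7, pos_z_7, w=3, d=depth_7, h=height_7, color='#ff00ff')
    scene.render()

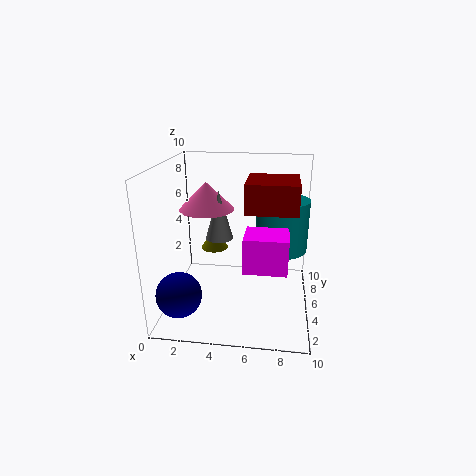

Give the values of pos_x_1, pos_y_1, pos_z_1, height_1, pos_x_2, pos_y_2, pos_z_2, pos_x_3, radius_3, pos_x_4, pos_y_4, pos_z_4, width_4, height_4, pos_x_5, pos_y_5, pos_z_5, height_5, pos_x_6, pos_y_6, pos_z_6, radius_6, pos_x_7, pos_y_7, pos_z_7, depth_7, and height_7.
pos_x_1 = 2.5; pos_y_1 = 6.5; pos_z_1 = 6.5; height_1 = 2; pos_x_2 = 1.5; pos_y_2 = 2; pos_z_2 = 2; pos_x_3 = 8; radius_3 = 2; pos_x_4 = 5.5; pos_y_4 = 4; pos_z_4 = 7; width_4 = 3.5; height_4 = 2; pos_x_5 = 3.5; pos_y_5 = 6; pos_z_5 = 4.5; height_5 = 3.5; pos_x_6 = 3; pos_y_6 = 6.5; pos_z_6 = 3.5; radius_6 = 1; pos_x_7 = 5.5; pos_y_7 = 3.5; pos_z_7 = 3; depth_7 = 2.5; height_7 = 2.5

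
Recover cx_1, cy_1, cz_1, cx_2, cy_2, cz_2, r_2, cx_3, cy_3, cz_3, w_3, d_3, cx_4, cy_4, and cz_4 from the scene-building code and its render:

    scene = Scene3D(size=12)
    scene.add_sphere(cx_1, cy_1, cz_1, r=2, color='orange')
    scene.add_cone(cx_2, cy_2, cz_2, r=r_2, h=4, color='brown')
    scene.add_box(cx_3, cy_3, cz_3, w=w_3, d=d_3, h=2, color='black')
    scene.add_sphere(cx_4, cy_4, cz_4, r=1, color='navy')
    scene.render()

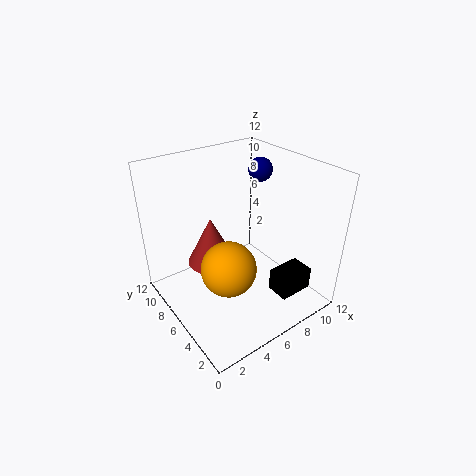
cx_1 = 3, cy_1 = 3, cz_1 = 6, cx_2 = 4, cy_2 = 7, cz_2 = 4, r_2 = 2, cx_3 = 8, cy_3 = 2, cz_3 = 1, w_3 = 3, d_3 = 2, cx_4 = 9, cy_4 = 7, cz_4 = 11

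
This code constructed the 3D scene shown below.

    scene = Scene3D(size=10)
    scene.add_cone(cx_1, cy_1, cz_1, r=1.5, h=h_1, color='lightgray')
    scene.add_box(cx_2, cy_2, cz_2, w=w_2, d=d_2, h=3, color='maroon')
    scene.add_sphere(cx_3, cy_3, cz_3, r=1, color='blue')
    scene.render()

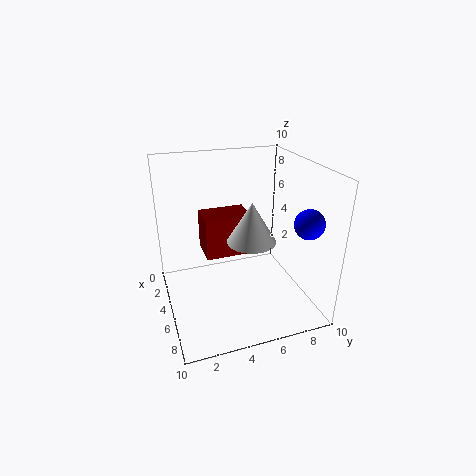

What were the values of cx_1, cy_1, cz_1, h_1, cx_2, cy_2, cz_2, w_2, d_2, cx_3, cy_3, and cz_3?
cx_1 = 7.5
cy_1 = 5
cz_1 = 6
h_1 = 2.5
cx_2 = 1.5
cy_2 = 3
cz_2 = 3
w_2 = 2.5
d_2 = 3.5
cx_3 = 7.5
cy_3 = 9
cz_3 = 6.5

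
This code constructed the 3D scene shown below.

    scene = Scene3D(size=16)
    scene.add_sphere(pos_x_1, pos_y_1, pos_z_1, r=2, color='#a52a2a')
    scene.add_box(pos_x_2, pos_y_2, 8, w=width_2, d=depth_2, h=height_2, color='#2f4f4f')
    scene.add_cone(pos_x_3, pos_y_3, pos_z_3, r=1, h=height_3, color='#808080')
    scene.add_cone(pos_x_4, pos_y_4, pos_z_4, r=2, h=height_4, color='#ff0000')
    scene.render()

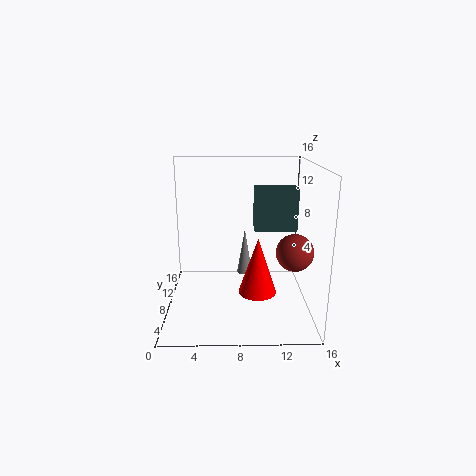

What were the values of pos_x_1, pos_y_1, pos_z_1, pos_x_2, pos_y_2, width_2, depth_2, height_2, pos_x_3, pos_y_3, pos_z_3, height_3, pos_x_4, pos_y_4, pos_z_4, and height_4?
pos_x_1 = 14, pos_y_1 = 6, pos_z_1 = 7, pos_x_2 = 10, pos_y_2 = 10, width_2 = 5, depth_2 = 3, height_2 = 5, pos_x_3 = 9, pos_y_3 = 14, pos_z_3 = 1, height_3 = 6, pos_x_4 = 10, pos_y_4 = 5, pos_z_4 = 3, height_4 = 6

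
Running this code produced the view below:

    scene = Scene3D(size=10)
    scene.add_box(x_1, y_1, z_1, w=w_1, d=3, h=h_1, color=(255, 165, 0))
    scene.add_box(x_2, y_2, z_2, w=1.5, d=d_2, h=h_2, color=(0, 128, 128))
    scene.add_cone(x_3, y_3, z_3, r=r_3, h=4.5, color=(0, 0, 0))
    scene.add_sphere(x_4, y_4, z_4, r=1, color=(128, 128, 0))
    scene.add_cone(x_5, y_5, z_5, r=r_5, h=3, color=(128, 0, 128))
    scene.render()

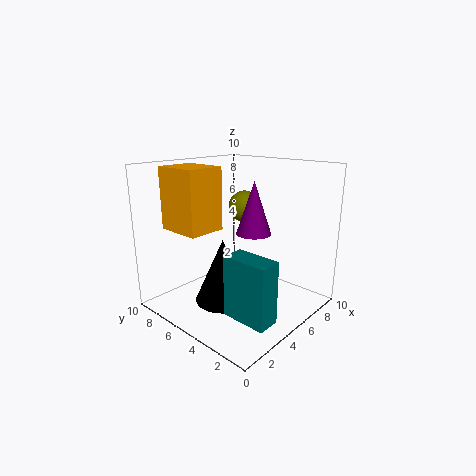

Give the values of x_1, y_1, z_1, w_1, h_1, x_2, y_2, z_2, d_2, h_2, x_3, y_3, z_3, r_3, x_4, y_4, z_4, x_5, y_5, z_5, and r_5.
x_1 = 1
y_1 = 5
z_1 = 6
w_1 = 2.5
h_1 = 4
x_2 = 2
y_2 = 0.5
z_2 = 1
d_2 = 3
h_2 = 4
x_3 = 4
y_3 = 5.5
z_3 = 0.5
r_3 = 2
x_4 = 4.5
y_4 = 4
z_4 = 7.5
x_5 = 3
y_5 = 2
z_5 = 6.5
r_5 = 1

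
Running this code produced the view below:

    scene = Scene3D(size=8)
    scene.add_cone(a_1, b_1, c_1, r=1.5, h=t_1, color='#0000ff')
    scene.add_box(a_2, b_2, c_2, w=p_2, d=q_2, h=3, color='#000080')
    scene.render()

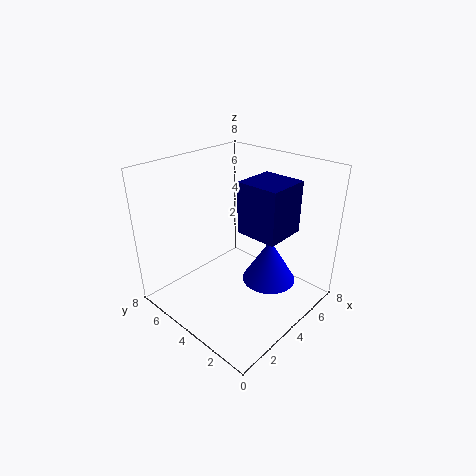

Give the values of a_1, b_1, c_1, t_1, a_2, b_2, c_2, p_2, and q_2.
a_1 = 5
b_1 = 2.5
c_1 = 1.5
t_1 = 2.5
a_2 = 4.5
b_2 = 2
c_2 = 4
p_2 = 2.5
q_2 = 2.5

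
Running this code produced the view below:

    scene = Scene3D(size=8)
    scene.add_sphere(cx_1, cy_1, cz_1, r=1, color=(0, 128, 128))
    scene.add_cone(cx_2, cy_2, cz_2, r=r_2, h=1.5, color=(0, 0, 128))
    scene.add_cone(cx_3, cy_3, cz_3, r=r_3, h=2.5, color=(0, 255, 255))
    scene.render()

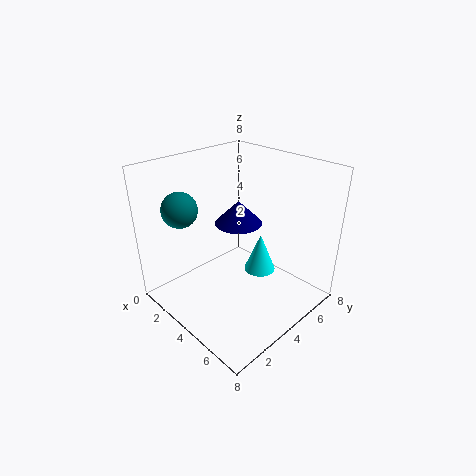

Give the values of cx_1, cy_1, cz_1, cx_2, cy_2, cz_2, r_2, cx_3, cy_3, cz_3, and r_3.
cx_1 = 1.5, cy_1 = 2, cz_1 = 5.5, cx_2 = 2, cy_2 = 6, cz_2 = 3.5, r_2 = 1.5, cx_3 = 3.5, cy_3 = 6.5, cz_3 = 0.5, r_3 = 1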